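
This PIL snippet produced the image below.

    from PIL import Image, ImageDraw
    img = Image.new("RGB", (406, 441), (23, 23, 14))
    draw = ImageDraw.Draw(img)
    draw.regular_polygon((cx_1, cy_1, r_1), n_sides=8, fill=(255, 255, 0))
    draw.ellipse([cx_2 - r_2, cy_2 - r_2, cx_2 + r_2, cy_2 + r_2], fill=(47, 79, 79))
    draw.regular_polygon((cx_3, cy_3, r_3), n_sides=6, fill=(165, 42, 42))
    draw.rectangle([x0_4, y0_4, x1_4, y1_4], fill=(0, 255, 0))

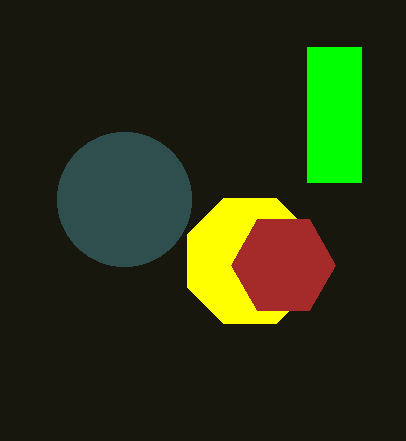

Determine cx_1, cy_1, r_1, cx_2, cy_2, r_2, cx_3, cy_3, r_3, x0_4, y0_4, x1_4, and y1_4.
cx_1 = 250
cy_1 = 261
r_1 = 68
cx_2 = 124
cy_2 = 199
r_2 = 67
cx_3 = 283
cy_3 = 265
r_3 = 52
x0_4 = 307
y0_4 = 47
x1_4 = 361
y1_4 = 182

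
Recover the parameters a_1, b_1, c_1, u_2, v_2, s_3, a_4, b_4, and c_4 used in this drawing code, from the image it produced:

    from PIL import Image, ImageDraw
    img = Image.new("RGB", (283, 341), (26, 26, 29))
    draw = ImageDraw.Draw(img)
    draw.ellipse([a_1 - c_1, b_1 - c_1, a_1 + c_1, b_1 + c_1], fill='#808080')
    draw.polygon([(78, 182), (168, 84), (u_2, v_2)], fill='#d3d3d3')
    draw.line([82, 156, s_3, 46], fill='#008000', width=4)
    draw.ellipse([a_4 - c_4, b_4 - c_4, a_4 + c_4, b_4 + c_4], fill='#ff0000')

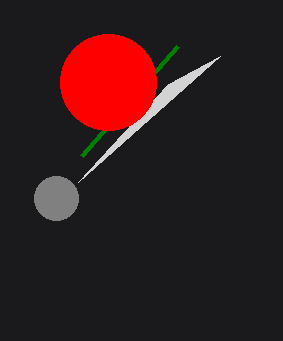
a_1 = 56; b_1 = 198; c_1 = 22; u_2 = 220; v_2 = 56; s_3 = 178; a_4 = 108; b_4 = 82; c_4 = 48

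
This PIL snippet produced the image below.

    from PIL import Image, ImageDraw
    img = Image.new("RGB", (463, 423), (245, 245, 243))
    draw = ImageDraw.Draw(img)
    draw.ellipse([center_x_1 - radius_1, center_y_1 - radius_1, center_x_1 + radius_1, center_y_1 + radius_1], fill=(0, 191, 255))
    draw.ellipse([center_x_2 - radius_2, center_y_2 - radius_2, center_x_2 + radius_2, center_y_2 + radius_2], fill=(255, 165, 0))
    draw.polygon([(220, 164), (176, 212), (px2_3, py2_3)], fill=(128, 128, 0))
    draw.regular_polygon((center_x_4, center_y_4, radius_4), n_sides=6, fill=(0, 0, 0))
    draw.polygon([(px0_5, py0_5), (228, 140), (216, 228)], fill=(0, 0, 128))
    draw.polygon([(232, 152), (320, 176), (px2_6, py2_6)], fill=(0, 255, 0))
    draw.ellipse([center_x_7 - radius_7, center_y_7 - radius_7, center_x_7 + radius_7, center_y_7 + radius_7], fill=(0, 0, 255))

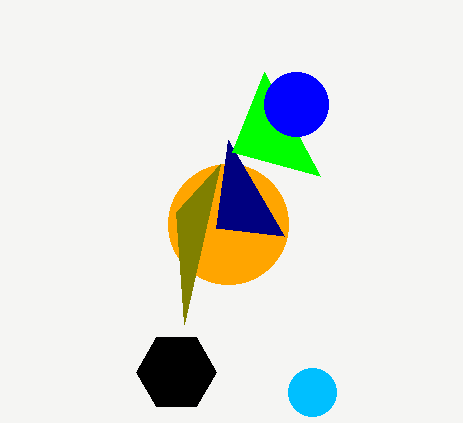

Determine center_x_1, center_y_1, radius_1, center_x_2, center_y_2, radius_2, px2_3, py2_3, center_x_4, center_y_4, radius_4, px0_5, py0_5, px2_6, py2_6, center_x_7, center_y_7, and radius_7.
center_x_1 = 312
center_y_1 = 392
radius_1 = 24
center_x_2 = 228
center_y_2 = 224
radius_2 = 60
px2_3 = 184
py2_3 = 324
center_x_4 = 176
center_y_4 = 372
radius_4 = 40
px0_5 = 284
py0_5 = 236
px2_6 = 264
py2_6 = 72
center_x_7 = 296
center_y_7 = 104
radius_7 = 32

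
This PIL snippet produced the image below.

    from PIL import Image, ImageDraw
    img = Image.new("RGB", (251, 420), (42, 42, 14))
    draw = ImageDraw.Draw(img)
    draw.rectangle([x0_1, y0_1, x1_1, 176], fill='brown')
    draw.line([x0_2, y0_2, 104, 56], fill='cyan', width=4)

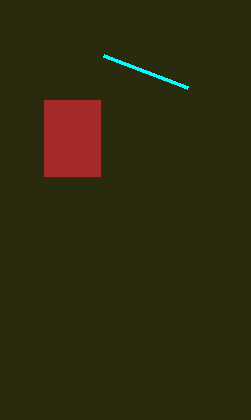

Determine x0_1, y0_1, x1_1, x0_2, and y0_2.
x0_1 = 44, y0_1 = 100, x1_1 = 100, x0_2 = 188, y0_2 = 88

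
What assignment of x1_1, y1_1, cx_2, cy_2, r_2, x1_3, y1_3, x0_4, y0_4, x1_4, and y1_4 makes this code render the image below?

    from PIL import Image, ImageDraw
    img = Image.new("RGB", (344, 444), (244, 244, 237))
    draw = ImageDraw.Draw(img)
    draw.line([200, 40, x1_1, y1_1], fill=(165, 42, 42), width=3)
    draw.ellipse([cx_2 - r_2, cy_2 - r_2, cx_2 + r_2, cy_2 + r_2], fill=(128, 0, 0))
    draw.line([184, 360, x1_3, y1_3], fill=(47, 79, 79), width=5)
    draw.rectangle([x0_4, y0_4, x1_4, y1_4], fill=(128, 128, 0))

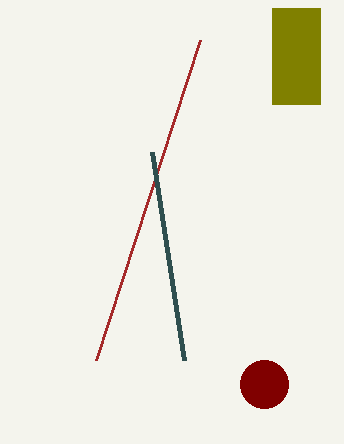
x1_1 = 96; y1_1 = 360; cx_2 = 264; cy_2 = 384; r_2 = 24; x1_3 = 152; y1_3 = 152; x0_4 = 272; y0_4 = 8; x1_4 = 320; y1_4 = 104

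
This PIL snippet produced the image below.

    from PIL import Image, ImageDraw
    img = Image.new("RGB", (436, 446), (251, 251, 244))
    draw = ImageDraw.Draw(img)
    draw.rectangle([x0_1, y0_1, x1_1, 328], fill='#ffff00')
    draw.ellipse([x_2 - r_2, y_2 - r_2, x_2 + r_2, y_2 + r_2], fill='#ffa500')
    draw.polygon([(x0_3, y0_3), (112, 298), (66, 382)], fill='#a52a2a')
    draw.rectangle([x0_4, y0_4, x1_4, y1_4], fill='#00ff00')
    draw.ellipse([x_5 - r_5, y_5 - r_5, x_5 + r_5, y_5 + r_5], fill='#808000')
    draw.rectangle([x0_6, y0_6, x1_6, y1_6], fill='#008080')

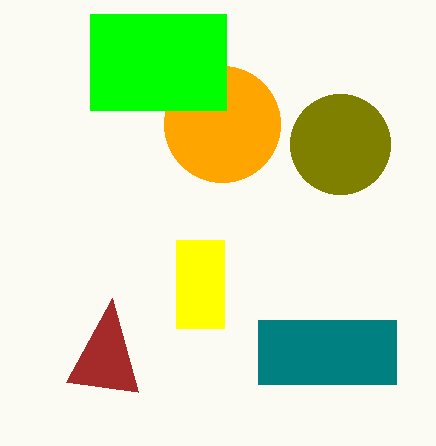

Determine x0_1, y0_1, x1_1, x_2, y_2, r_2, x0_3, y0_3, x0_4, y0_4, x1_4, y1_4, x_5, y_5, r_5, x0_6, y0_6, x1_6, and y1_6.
x0_1 = 176; y0_1 = 240; x1_1 = 224; x_2 = 222; y_2 = 124; r_2 = 58; x0_3 = 138; y0_3 = 392; x0_4 = 90; y0_4 = 14; x1_4 = 226; y1_4 = 110; x_5 = 340; y_5 = 144; r_5 = 50; x0_6 = 258; y0_6 = 320; x1_6 = 396; y1_6 = 384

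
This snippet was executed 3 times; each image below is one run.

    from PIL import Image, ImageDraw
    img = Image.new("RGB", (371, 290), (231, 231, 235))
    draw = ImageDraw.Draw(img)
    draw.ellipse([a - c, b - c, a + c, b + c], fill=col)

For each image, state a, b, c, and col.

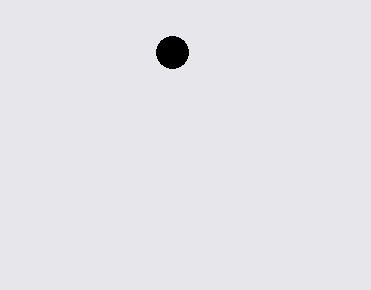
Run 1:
a = 172; b = 52; c = 16; col = 'black'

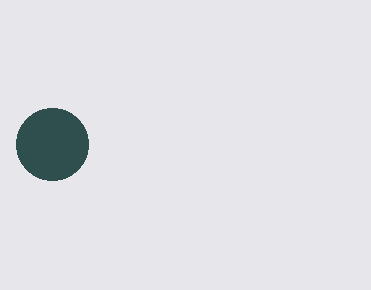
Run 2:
a = 52; b = 144; c = 36; col = 'darkslategray'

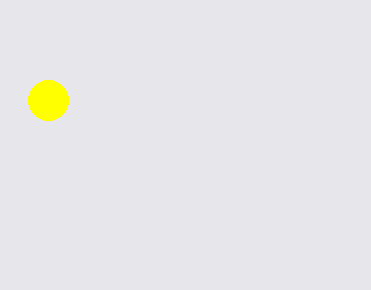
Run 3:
a = 48
b = 100
c = 20
col = 'yellow'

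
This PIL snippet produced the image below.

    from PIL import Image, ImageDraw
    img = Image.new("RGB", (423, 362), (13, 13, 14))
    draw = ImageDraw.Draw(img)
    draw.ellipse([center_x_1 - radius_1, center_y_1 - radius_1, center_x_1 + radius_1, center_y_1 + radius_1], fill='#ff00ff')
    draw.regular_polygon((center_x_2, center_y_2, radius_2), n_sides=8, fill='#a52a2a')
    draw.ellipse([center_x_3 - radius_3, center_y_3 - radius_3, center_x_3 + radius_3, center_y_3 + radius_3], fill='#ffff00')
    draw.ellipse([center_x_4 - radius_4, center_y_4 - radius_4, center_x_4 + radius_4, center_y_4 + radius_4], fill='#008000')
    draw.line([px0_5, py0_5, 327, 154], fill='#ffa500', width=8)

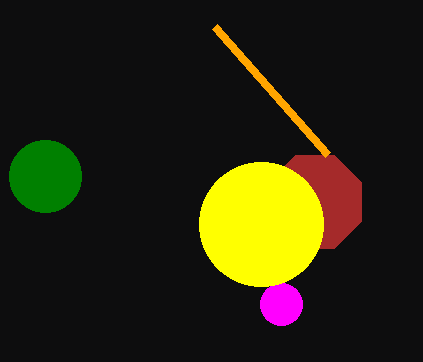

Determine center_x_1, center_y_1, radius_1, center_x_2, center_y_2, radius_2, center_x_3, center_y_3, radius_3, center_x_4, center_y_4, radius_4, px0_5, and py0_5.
center_x_1 = 281; center_y_1 = 304; radius_1 = 21; center_x_2 = 315; center_y_2 = 202; radius_2 = 50; center_x_3 = 261; center_y_3 = 224; radius_3 = 62; center_x_4 = 45; center_y_4 = 176; radius_4 = 36; px0_5 = 214; py0_5 = 26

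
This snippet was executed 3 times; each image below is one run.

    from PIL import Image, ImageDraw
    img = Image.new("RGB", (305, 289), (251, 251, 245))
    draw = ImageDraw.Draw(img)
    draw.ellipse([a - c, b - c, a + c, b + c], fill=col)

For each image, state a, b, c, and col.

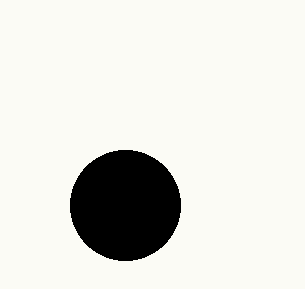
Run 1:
a = 125
b = 205
c = 55
col = 'black'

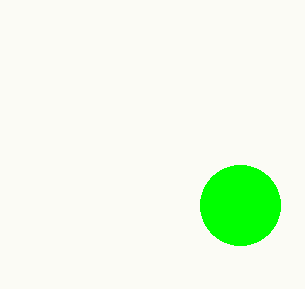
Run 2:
a = 240, b = 205, c = 40, col = 'lime'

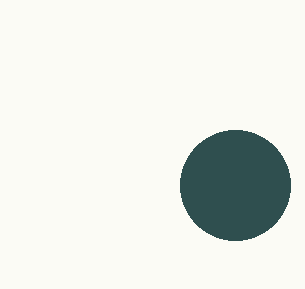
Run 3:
a = 235; b = 185; c = 55; col = 'darkslategray'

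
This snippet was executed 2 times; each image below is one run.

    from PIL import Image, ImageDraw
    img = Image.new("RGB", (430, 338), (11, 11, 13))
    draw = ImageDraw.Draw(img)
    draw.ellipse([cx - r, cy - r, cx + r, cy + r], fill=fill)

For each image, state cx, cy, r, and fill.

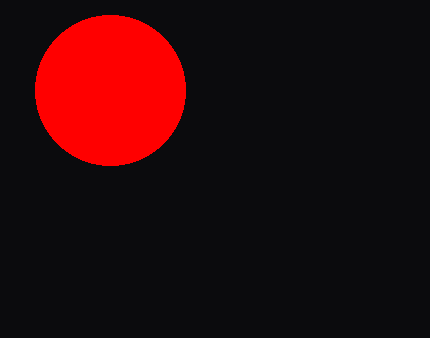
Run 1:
cx = 110, cy = 90, r = 75, fill = 'red'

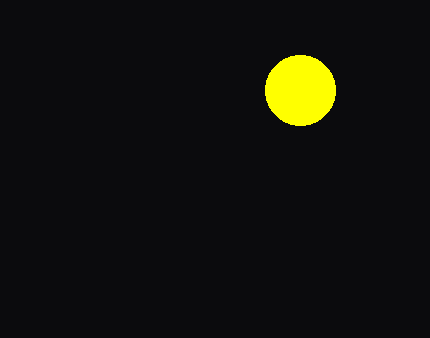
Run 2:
cx = 300
cy = 90
r = 35
fill = 'yellow'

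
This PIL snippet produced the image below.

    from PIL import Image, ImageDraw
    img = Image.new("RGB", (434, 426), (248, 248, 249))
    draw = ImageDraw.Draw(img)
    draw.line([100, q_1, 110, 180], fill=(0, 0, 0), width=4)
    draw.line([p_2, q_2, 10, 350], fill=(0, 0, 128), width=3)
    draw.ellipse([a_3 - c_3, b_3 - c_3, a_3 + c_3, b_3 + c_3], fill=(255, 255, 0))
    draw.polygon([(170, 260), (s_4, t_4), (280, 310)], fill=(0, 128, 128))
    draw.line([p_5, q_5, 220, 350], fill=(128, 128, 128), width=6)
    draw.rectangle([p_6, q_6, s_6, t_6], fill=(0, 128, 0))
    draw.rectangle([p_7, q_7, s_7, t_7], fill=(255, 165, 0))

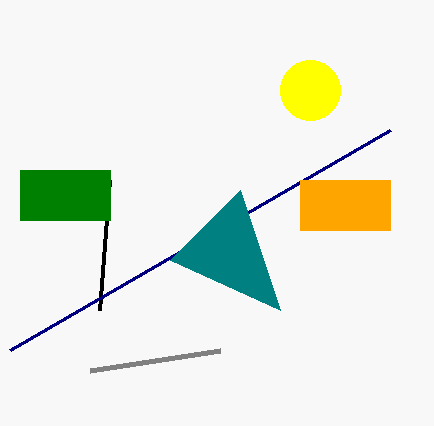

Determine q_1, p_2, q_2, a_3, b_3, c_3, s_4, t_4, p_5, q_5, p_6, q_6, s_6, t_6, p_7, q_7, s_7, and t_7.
q_1 = 310
p_2 = 390
q_2 = 130
a_3 = 310
b_3 = 90
c_3 = 30
s_4 = 240
t_4 = 190
p_5 = 90
q_5 = 370
p_6 = 20
q_6 = 170
s_6 = 110
t_6 = 220
p_7 = 300
q_7 = 180
s_7 = 390
t_7 = 230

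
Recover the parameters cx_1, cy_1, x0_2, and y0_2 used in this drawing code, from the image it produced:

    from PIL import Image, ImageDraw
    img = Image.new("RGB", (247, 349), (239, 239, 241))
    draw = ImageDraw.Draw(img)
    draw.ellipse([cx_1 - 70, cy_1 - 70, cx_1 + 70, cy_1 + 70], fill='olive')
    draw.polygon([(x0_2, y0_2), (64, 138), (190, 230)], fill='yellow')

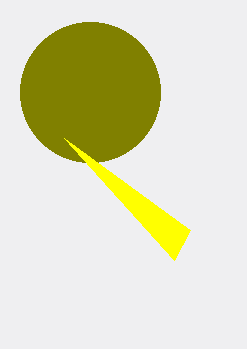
cx_1 = 90
cy_1 = 92
x0_2 = 174
y0_2 = 260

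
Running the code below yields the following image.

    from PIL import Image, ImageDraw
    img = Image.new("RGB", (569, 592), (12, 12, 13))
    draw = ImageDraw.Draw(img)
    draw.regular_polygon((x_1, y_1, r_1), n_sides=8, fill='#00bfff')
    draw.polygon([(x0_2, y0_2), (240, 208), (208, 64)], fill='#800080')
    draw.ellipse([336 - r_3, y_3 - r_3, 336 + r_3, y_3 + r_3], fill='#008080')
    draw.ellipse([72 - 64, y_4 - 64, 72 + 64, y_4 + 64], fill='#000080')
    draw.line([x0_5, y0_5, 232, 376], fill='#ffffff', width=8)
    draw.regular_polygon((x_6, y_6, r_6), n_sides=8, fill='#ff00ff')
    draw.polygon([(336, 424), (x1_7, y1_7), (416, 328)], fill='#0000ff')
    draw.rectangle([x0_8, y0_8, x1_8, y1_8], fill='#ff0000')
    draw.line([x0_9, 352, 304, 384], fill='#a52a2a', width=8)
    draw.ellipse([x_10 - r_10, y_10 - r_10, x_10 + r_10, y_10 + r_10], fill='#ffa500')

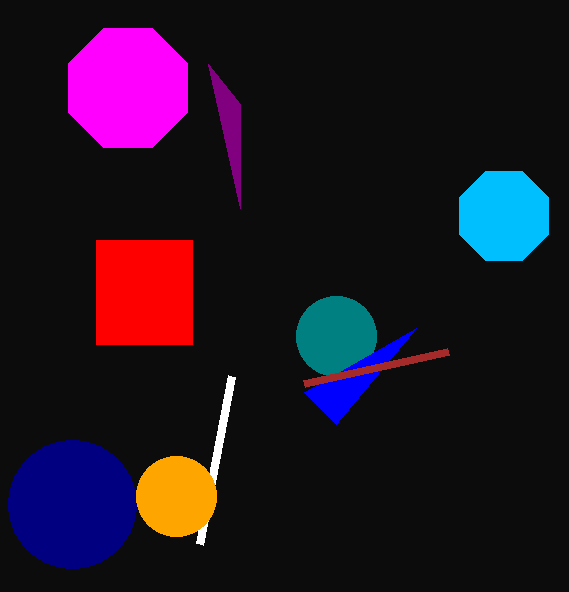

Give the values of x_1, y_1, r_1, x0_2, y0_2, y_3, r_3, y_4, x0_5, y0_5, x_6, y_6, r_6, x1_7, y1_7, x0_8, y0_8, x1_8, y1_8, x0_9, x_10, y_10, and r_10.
x_1 = 504; y_1 = 216; r_1 = 48; x0_2 = 240; y0_2 = 104; y_3 = 336; r_3 = 40; y_4 = 504; x0_5 = 200; y0_5 = 544; x_6 = 128; y_6 = 88; r_6 = 64; x1_7 = 304; y1_7 = 392; x0_8 = 96; y0_8 = 240; x1_8 = 192; y1_8 = 344; x0_9 = 448; x_10 = 176; y_10 = 496; r_10 = 40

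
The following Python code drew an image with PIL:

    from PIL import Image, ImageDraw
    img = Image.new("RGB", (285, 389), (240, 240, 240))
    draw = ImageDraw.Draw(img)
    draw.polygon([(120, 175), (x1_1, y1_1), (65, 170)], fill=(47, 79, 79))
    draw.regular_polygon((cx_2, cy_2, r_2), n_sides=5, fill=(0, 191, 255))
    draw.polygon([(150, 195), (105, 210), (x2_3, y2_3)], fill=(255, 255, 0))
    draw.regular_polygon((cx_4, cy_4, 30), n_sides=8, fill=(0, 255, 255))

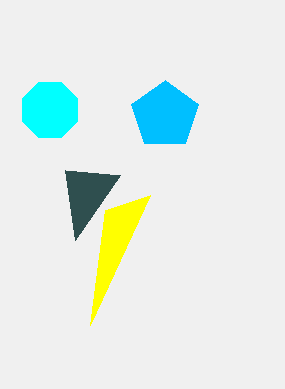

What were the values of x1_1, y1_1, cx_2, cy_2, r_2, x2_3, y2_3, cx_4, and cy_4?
x1_1 = 75; y1_1 = 240; cx_2 = 165; cy_2 = 115; r_2 = 35; x2_3 = 90; y2_3 = 325; cx_4 = 50; cy_4 = 110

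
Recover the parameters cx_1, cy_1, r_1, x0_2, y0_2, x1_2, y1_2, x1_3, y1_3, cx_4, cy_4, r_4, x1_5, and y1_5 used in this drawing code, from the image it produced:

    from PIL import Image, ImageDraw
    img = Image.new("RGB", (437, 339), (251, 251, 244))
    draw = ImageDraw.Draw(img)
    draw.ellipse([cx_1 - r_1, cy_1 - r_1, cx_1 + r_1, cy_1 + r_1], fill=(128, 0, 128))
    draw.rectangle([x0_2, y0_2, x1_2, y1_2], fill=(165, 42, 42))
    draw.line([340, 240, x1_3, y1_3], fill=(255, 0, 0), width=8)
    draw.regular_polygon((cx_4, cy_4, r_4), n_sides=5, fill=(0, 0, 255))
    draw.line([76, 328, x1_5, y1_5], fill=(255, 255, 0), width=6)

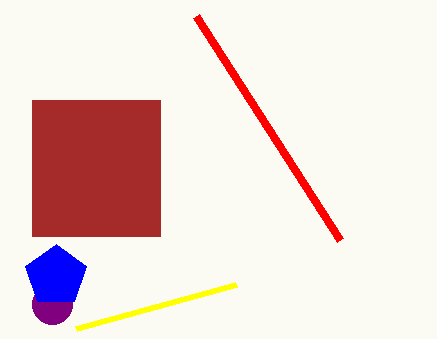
cx_1 = 52; cy_1 = 304; r_1 = 20; x0_2 = 32; y0_2 = 100; x1_2 = 160; y1_2 = 236; x1_3 = 196; y1_3 = 16; cx_4 = 56; cy_4 = 276; r_4 = 32; x1_5 = 236; y1_5 = 284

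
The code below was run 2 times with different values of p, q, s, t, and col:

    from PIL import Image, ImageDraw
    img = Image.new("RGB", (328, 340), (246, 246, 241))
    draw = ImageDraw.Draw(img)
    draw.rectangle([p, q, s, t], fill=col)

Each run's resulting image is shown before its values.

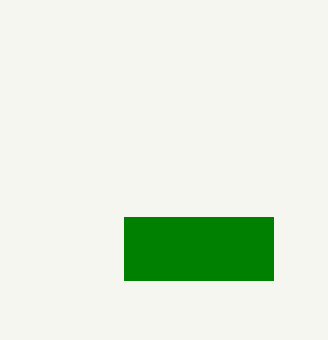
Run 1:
p = 124
q = 217
s = 273
t = 280
col = 'green'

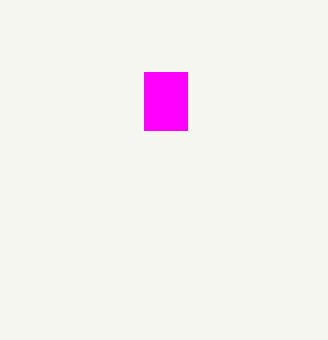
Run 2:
p = 144
q = 72
s = 187
t = 130
col = 'magenta'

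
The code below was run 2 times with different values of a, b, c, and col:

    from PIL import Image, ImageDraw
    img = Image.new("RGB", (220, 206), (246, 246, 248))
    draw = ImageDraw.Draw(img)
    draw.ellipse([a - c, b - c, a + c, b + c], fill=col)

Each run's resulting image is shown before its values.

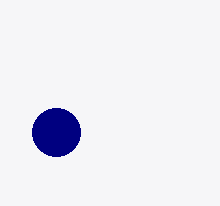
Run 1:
a = 56; b = 132; c = 24; col = 'navy'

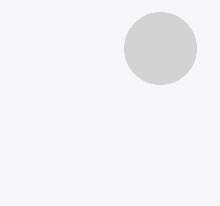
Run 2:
a = 160, b = 48, c = 36, col = 'lightgray'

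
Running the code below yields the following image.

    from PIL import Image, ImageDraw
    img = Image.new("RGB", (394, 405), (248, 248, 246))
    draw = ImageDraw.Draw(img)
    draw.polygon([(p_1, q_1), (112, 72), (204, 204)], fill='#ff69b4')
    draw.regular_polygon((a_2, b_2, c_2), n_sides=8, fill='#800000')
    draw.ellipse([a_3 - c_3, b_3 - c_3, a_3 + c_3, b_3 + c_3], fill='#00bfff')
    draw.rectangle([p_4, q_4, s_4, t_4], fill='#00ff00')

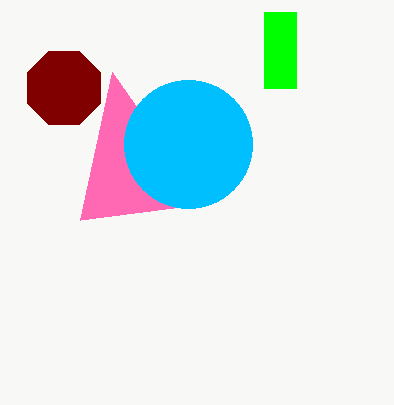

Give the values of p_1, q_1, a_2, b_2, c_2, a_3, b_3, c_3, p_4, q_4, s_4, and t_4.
p_1 = 80, q_1 = 220, a_2 = 64, b_2 = 88, c_2 = 40, a_3 = 188, b_3 = 144, c_3 = 64, p_4 = 264, q_4 = 12, s_4 = 296, t_4 = 88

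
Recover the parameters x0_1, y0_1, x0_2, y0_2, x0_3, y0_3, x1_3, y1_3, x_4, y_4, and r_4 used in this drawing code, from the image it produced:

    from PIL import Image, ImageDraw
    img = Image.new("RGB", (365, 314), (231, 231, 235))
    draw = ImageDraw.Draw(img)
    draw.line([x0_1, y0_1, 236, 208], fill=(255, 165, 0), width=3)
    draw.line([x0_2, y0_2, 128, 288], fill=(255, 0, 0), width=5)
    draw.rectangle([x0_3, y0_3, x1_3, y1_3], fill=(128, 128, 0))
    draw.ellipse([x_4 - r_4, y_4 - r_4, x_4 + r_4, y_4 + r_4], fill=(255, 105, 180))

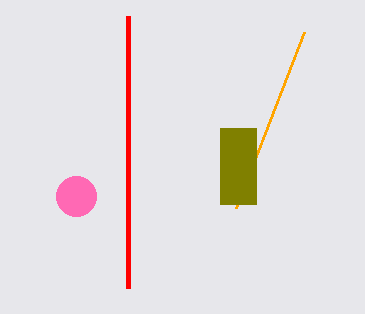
x0_1 = 304
y0_1 = 32
x0_2 = 128
y0_2 = 16
x0_3 = 220
y0_3 = 128
x1_3 = 256
y1_3 = 204
x_4 = 76
y_4 = 196
r_4 = 20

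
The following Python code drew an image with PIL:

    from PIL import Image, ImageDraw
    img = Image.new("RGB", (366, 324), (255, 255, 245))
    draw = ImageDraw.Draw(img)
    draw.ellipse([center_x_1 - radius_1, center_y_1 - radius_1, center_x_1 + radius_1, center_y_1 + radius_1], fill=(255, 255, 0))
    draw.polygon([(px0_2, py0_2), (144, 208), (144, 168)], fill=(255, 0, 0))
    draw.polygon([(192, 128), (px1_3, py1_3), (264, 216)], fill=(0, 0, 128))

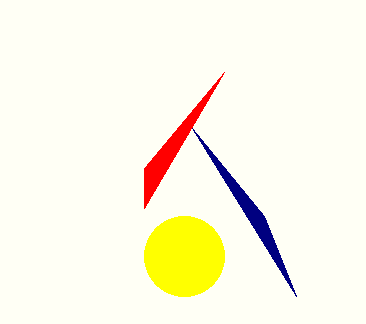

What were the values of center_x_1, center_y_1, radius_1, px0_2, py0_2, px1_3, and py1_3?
center_x_1 = 184, center_y_1 = 256, radius_1 = 40, px0_2 = 224, py0_2 = 72, px1_3 = 296, py1_3 = 296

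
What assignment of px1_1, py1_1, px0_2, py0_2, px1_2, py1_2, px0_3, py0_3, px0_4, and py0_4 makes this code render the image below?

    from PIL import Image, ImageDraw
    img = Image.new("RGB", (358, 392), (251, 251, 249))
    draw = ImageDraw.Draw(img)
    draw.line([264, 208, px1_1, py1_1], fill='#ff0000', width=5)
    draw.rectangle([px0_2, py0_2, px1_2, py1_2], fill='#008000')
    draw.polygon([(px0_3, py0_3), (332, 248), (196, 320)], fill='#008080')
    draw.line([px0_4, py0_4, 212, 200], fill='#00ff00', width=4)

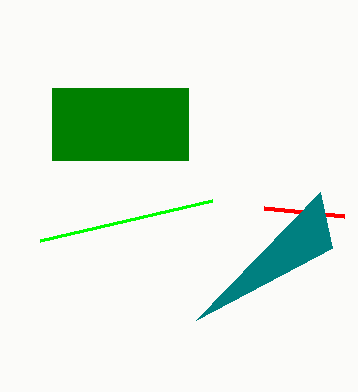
px1_1 = 344; py1_1 = 216; px0_2 = 52; py0_2 = 88; px1_2 = 188; py1_2 = 160; px0_3 = 320; py0_3 = 192; px0_4 = 40; py0_4 = 240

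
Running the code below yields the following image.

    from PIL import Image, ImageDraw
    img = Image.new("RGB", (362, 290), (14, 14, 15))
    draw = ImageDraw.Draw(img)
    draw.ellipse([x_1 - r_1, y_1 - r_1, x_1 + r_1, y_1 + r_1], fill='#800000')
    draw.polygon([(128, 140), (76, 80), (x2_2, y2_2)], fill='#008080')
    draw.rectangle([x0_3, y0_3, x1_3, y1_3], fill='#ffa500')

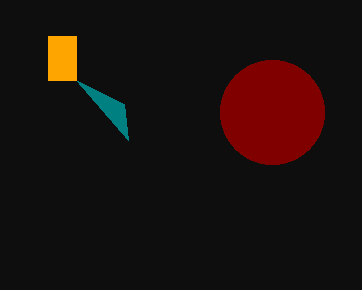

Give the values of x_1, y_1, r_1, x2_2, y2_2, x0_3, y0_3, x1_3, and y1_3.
x_1 = 272, y_1 = 112, r_1 = 52, x2_2 = 124, y2_2 = 104, x0_3 = 48, y0_3 = 36, x1_3 = 76, y1_3 = 80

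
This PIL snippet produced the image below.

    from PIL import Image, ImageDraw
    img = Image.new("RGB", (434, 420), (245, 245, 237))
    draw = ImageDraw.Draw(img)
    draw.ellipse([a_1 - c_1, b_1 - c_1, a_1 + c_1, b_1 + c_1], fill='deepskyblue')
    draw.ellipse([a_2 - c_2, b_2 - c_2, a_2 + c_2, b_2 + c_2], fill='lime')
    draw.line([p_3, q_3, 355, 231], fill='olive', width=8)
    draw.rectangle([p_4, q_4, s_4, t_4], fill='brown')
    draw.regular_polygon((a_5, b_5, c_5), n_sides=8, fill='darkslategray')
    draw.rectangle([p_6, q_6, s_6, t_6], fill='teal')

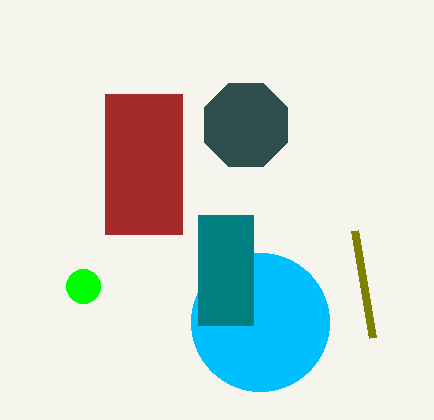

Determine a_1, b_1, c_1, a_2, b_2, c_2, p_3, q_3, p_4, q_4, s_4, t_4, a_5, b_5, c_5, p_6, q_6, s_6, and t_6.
a_1 = 260
b_1 = 322
c_1 = 69
a_2 = 83
b_2 = 286
c_2 = 17
p_3 = 373
q_3 = 338
p_4 = 105
q_4 = 94
s_4 = 182
t_4 = 234
a_5 = 246
b_5 = 125
c_5 = 45
p_6 = 198
q_6 = 215
s_6 = 253
t_6 = 325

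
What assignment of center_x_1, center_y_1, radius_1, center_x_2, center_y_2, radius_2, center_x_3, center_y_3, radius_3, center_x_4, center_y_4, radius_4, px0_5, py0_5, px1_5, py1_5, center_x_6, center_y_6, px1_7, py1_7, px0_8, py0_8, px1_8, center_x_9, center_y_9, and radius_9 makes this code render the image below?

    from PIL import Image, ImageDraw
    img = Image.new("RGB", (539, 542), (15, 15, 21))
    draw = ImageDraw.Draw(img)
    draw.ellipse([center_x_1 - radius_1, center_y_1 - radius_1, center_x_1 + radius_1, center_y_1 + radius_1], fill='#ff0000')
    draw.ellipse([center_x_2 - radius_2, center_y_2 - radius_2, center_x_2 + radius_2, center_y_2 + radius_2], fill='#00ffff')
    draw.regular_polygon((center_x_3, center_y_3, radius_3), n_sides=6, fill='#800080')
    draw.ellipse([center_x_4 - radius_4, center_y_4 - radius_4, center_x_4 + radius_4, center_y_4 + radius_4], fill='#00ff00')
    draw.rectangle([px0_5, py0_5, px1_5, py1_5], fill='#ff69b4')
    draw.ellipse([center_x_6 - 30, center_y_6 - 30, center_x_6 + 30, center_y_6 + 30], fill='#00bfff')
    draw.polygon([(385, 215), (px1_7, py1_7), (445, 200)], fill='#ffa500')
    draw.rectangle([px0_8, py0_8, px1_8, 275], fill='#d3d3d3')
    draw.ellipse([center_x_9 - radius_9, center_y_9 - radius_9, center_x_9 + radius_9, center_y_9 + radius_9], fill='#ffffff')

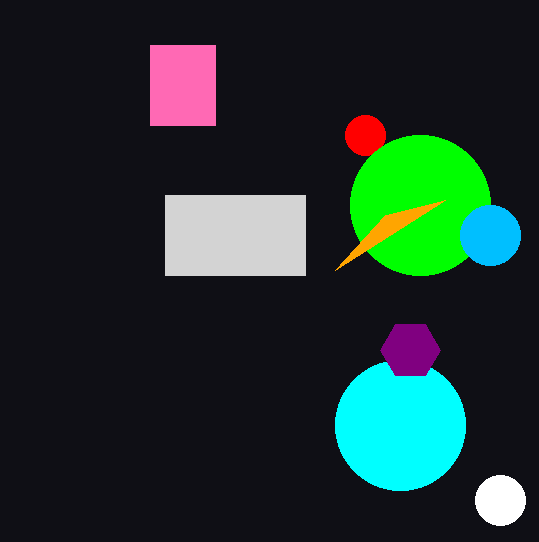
center_x_1 = 365, center_y_1 = 135, radius_1 = 20, center_x_2 = 400, center_y_2 = 425, radius_2 = 65, center_x_3 = 410, center_y_3 = 350, radius_3 = 30, center_x_4 = 420, center_y_4 = 205, radius_4 = 70, px0_5 = 150, py0_5 = 45, px1_5 = 215, py1_5 = 125, center_x_6 = 490, center_y_6 = 235, px1_7 = 335, py1_7 = 270, px0_8 = 165, py0_8 = 195, px1_8 = 305, center_x_9 = 500, center_y_9 = 500, radius_9 = 25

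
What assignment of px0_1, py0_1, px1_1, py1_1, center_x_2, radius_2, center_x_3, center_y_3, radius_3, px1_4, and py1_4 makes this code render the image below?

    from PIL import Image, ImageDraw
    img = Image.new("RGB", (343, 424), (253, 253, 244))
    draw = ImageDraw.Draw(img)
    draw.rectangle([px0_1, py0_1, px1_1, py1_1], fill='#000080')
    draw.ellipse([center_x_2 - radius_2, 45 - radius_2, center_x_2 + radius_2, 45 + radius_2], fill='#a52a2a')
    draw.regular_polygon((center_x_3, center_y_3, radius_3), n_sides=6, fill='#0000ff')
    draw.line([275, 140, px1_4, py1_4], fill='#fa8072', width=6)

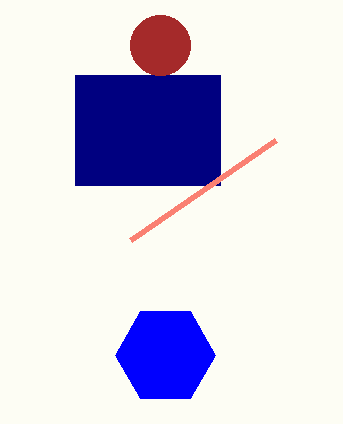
px0_1 = 75
py0_1 = 75
px1_1 = 220
py1_1 = 185
center_x_2 = 160
radius_2 = 30
center_x_3 = 165
center_y_3 = 355
radius_3 = 50
px1_4 = 130
py1_4 = 240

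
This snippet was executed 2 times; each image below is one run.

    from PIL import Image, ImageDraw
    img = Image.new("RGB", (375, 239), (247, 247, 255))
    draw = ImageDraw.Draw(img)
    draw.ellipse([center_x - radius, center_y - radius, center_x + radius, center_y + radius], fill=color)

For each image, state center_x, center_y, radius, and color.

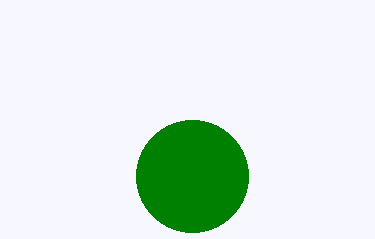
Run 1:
center_x = 192, center_y = 176, radius = 56, color = 'green'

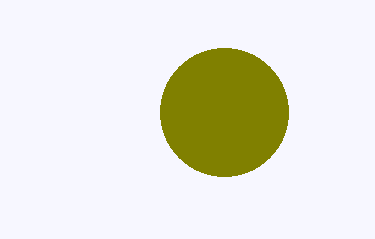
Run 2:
center_x = 224
center_y = 112
radius = 64
color = 'olive'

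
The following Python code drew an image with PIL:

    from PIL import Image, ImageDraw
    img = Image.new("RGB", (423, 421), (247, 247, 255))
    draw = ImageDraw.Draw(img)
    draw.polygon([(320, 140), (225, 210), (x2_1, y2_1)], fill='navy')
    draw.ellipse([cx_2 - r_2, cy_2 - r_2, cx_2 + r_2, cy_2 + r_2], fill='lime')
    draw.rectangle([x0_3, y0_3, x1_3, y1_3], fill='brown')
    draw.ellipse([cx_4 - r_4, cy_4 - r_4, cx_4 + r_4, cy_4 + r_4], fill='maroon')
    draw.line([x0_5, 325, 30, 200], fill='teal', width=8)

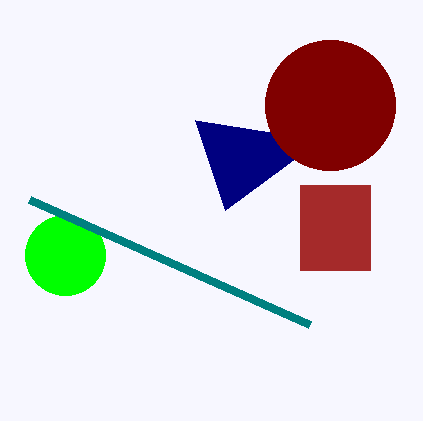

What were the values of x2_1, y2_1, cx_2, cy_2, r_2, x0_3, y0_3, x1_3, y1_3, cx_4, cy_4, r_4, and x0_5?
x2_1 = 195, y2_1 = 120, cx_2 = 65, cy_2 = 255, r_2 = 40, x0_3 = 300, y0_3 = 185, x1_3 = 370, y1_3 = 270, cx_4 = 330, cy_4 = 105, r_4 = 65, x0_5 = 310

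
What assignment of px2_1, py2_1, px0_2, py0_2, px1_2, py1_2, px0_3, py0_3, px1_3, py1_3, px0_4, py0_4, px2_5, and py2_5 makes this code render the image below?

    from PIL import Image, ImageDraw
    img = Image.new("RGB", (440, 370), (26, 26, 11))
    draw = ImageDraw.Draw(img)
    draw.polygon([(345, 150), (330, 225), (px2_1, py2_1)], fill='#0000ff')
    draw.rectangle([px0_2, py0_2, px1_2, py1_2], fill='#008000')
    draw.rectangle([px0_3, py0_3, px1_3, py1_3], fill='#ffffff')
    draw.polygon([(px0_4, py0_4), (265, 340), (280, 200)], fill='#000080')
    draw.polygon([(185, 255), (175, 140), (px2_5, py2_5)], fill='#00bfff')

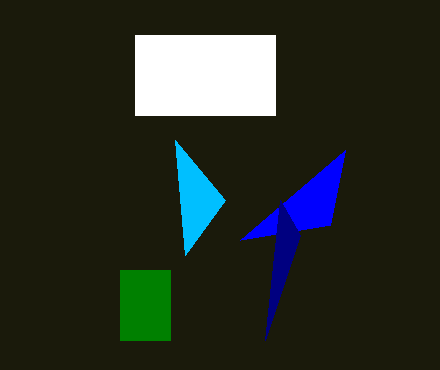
px2_1 = 240
py2_1 = 240
px0_2 = 120
py0_2 = 270
px1_2 = 170
py1_2 = 340
px0_3 = 135
py0_3 = 35
px1_3 = 275
py1_3 = 115
px0_4 = 300
py0_4 = 235
px2_5 = 225
py2_5 = 200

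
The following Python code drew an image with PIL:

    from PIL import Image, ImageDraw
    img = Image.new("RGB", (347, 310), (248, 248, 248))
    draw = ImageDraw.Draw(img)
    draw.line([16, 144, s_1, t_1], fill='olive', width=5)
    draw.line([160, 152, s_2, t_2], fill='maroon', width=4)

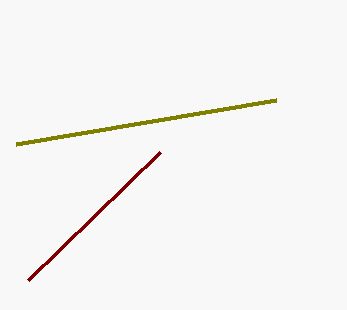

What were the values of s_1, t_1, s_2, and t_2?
s_1 = 276, t_1 = 100, s_2 = 28, t_2 = 280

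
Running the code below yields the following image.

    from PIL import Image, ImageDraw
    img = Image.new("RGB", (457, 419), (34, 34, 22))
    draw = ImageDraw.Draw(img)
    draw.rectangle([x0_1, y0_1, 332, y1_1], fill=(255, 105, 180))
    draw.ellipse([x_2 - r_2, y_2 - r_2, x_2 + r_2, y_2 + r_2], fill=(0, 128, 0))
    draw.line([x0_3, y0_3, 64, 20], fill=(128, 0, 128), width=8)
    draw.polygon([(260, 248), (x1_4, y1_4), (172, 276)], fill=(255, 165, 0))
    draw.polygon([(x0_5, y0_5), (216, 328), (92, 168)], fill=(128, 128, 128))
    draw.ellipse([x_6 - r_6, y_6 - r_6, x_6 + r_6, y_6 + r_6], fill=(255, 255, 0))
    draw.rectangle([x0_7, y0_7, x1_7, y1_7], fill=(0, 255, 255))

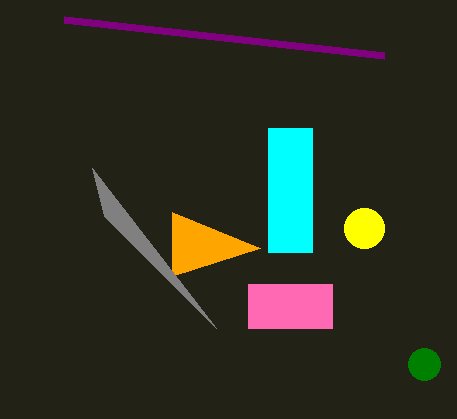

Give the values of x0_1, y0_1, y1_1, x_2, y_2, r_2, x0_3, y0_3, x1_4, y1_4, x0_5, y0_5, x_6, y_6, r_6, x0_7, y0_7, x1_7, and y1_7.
x0_1 = 248; y0_1 = 284; y1_1 = 328; x_2 = 424; y_2 = 364; r_2 = 16; x0_3 = 384; y0_3 = 56; x1_4 = 172; y1_4 = 212; x0_5 = 104; y0_5 = 216; x_6 = 364; y_6 = 228; r_6 = 20; x0_7 = 268; y0_7 = 128; x1_7 = 312; y1_7 = 252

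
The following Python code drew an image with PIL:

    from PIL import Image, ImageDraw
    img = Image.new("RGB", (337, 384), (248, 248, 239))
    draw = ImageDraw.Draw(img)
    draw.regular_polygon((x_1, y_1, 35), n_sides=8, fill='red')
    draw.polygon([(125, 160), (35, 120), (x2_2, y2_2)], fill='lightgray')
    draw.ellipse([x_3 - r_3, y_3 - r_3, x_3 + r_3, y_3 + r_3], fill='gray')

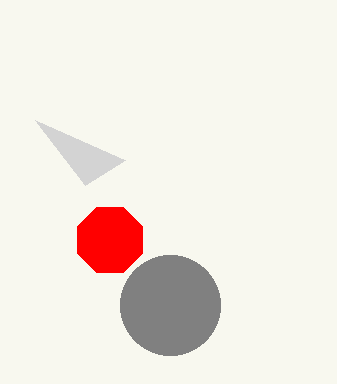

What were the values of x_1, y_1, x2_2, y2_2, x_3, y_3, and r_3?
x_1 = 110, y_1 = 240, x2_2 = 85, y2_2 = 185, x_3 = 170, y_3 = 305, r_3 = 50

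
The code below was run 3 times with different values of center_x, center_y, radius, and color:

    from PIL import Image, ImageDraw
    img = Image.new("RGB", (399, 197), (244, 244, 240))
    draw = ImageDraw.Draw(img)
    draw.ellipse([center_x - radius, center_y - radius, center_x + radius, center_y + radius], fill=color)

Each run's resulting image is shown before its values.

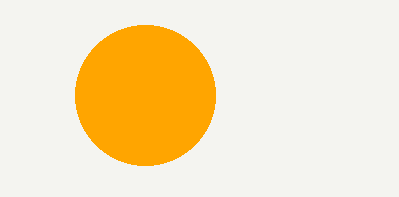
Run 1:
center_x = 145
center_y = 95
radius = 70
color = 'orange'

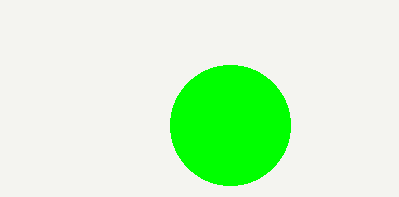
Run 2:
center_x = 230, center_y = 125, radius = 60, color = 'lime'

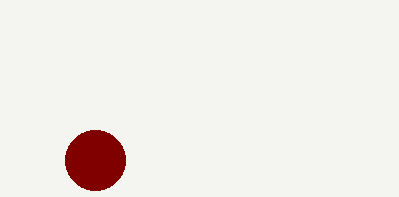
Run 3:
center_x = 95, center_y = 160, radius = 30, color = 'maroon'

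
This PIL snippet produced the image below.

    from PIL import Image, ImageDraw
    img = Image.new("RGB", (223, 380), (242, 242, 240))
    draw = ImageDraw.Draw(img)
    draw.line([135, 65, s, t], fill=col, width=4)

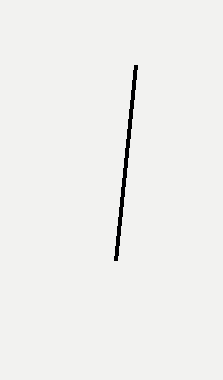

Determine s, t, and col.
s = 115, t = 260, col = 'black'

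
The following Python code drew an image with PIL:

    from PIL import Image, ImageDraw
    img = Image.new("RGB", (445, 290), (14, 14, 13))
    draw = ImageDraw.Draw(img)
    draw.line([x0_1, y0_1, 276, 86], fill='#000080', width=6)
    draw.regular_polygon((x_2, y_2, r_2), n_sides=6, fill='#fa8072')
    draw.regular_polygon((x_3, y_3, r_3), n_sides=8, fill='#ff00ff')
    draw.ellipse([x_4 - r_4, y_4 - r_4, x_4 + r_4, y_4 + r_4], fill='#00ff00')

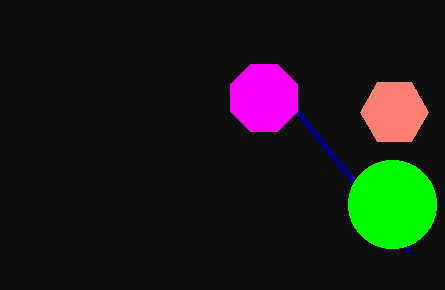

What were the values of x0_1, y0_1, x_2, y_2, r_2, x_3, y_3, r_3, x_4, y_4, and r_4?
x0_1 = 410, y0_1 = 252, x_2 = 394, y_2 = 112, r_2 = 34, x_3 = 264, y_3 = 98, r_3 = 36, x_4 = 392, y_4 = 204, r_4 = 44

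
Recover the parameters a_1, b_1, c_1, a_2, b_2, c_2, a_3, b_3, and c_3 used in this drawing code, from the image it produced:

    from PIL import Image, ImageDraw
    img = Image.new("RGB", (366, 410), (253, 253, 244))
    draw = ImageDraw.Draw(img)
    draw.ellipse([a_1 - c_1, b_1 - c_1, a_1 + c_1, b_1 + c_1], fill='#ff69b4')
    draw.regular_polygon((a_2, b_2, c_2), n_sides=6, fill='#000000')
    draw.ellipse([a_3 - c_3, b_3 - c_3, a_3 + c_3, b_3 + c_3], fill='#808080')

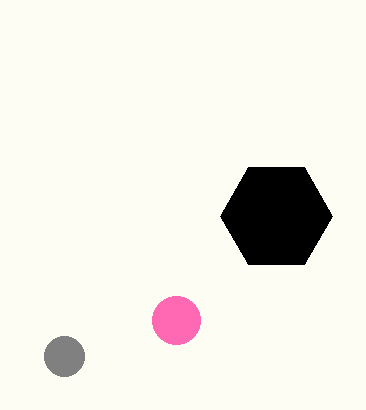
a_1 = 176; b_1 = 320; c_1 = 24; a_2 = 276; b_2 = 216; c_2 = 56; a_3 = 64; b_3 = 356; c_3 = 20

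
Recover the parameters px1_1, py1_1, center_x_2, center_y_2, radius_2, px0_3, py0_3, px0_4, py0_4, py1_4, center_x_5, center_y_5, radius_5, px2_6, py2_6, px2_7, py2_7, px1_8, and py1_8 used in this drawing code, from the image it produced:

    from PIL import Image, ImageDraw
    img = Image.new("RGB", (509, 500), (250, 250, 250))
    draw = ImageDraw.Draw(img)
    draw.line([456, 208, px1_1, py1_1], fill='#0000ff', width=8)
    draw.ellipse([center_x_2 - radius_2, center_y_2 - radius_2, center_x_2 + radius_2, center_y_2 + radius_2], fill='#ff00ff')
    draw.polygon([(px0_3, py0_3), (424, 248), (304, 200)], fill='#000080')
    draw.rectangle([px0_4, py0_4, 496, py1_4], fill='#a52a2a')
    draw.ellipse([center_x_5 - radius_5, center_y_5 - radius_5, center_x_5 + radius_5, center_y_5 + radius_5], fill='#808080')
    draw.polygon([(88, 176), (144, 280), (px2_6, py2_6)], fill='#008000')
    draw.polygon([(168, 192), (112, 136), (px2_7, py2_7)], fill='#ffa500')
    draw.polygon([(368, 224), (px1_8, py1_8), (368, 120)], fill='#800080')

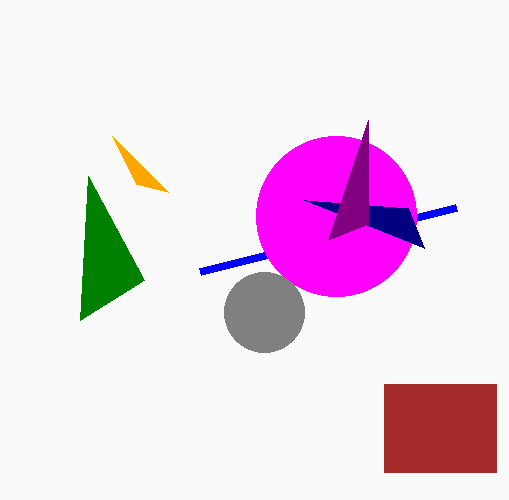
px1_1 = 200
py1_1 = 272
center_x_2 = 336
center_y_2 = 216
radius_2 = 80
px0_3 = 408
py0_3 = 208
px0_4 = 384
py0_4 = 384
py1_4 = 472
center_x_5 = 264
center_y_5 = 312
radius_5 = 40
px2_6 = 80
py2_6 = 320
px2_7 = 136
py2_7 = 184
px1_8 = 328
py1_8 = 240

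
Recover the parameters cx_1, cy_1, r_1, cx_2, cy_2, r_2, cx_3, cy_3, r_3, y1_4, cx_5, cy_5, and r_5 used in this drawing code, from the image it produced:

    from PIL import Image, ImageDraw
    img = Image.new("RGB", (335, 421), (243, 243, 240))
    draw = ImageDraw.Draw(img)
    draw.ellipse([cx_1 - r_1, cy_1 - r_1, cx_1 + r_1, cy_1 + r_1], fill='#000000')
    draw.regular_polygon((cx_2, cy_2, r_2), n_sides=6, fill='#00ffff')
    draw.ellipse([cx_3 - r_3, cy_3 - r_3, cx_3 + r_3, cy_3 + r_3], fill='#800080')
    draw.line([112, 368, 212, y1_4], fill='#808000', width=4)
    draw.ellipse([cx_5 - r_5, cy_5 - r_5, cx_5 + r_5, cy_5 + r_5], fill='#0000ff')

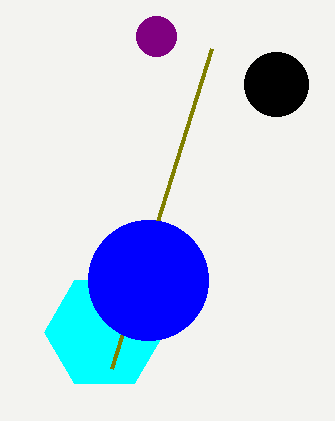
cx_1 = 276; cy_1 = 84; r_1 = 32; cx_2 = 104; cy_2 = 332; r_2 = 60; cx_3 = 156; cy_3 = 36; r_3 = 20; y1_4 = 48; cx_5 = 148; cy_5 = 280; r_5 = 60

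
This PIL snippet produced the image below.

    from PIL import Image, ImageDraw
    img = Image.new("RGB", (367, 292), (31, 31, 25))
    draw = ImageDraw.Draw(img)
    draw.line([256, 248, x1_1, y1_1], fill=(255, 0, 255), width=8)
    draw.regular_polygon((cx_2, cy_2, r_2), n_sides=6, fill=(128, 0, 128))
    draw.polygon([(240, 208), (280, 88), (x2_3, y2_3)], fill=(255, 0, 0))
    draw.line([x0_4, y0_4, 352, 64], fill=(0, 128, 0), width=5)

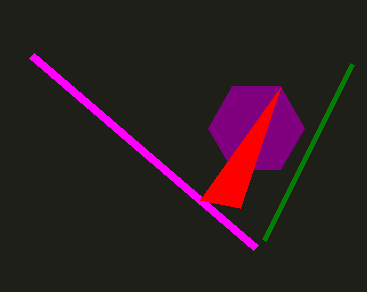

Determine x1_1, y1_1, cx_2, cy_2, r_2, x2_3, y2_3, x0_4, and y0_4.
x1_1 = 32; y1_1 = 56; cx_2 = 256; cy_2 = 128; r_2 = 48; x2_3 = 200; y2_3 = 200; x0_4 = 264; y0_4 = 240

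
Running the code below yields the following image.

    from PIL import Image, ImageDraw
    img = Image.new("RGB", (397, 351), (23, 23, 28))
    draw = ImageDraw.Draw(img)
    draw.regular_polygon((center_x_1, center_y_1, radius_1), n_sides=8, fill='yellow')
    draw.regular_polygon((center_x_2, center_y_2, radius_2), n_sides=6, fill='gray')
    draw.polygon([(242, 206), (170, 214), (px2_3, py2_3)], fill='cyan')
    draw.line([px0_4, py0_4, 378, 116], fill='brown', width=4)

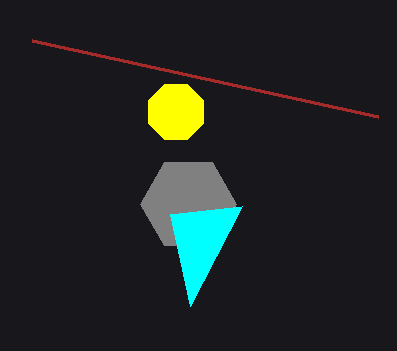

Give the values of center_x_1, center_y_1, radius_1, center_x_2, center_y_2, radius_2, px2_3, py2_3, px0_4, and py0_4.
center_x_1 = 176; center_y_1 = 112; radius_1 = 30; center_x_2 = 188; center_y_2 = 204; radius_2 = 48; px2_3 = 190; py2_3 = 306; px0_4 = 32; py0_4 = 40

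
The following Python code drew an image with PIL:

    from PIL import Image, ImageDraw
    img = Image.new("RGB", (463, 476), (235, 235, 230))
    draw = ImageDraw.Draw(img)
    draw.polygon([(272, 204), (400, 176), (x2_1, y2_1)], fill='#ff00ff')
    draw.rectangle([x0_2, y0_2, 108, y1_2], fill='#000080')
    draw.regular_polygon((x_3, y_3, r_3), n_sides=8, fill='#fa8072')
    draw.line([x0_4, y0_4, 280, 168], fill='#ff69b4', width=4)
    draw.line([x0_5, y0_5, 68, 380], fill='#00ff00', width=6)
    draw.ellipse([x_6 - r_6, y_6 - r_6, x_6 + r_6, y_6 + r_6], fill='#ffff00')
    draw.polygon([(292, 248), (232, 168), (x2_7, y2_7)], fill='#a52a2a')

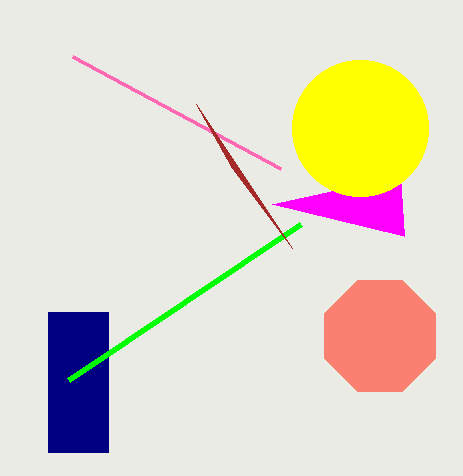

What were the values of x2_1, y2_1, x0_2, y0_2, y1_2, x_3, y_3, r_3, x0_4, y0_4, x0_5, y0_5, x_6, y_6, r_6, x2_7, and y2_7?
x2_1 = 404
y2_1 = 236
x0_2 = 48
y0_2 = 312
y1_2 = 452
x_3 = 380
y_3 = 336
r_3 = 60
x0_4 = 72
y0_4 = 56
x0_5 = 300
y0_5 = 224
x_6 = 360
y_6 = 128
r_6 = 68
x2_7 = 196
y2_7 = 104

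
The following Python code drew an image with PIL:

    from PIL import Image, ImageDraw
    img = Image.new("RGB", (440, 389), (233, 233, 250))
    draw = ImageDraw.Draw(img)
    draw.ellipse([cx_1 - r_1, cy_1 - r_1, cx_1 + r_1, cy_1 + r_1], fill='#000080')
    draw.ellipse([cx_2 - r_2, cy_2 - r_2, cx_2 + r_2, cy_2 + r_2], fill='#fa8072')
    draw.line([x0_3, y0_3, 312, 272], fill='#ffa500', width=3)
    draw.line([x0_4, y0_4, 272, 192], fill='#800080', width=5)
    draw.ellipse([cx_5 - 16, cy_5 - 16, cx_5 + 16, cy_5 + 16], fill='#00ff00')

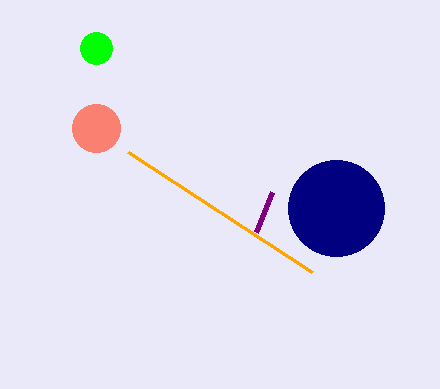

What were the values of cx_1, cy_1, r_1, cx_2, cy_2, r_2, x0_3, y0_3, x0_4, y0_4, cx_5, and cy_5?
cx_1 = 336, cy_1 = 208, r_1 = 48, cx_2 = 96, cy_2 = 128, r_2 = 24, x0_3 = 128, y0_3 = 152, x0_4 = 256, y0_4 = 232, cx_5 = 96, cy_5 = 48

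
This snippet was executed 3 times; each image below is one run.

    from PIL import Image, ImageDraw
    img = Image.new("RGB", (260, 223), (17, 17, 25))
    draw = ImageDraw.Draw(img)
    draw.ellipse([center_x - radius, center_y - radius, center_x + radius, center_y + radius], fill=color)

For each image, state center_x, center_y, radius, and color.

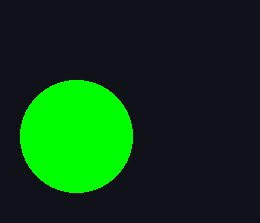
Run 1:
center_x = 76, center_y = 136, radius = 56, color = 'lime'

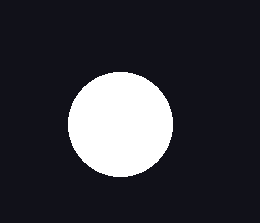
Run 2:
center_x = 120, center_y = 124, radius = 52, color = 'white'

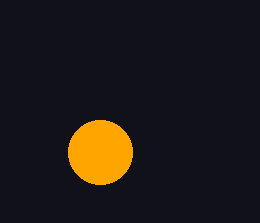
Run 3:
center_x = 100; center_y = 152; radius = 32; color = 'orange'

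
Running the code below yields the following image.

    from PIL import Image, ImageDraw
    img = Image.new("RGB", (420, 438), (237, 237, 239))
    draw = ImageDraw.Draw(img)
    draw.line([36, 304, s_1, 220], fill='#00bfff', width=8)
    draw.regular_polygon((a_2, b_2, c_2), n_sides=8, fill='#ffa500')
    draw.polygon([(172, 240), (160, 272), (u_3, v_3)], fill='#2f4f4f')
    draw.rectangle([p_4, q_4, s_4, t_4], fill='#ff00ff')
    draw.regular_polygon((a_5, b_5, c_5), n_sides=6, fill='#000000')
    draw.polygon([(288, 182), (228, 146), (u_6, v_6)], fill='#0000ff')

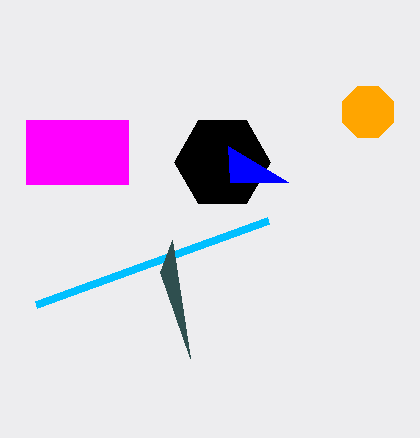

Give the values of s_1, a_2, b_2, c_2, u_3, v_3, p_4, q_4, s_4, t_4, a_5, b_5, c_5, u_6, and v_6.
s_1 = 268, a_2 = 368, b_2 = 112, c_2 = 28, u_3 = 190, v_3 = 358, p_4 = 26, q_4 = 120, s_4 = 128, t_4 = 184, a_5 = 222, b_5 = 162, c_5 = 48, u_6 = 230, v_6 = 182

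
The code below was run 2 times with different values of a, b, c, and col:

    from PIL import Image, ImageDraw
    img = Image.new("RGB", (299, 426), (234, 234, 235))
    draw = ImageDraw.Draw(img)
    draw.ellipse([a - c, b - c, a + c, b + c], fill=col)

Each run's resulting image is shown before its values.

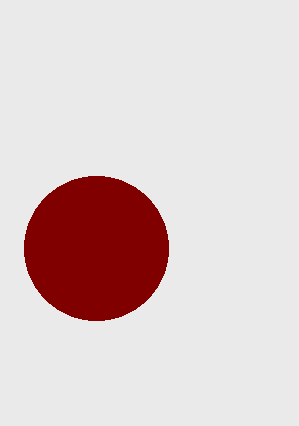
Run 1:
a = 96, b = 248, c = 72, col = 'maroon'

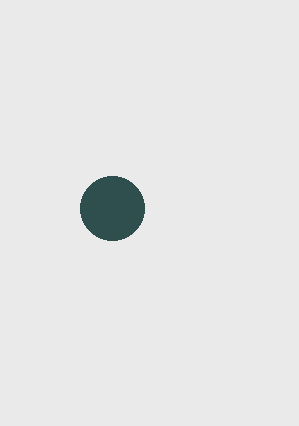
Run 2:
a = 112, b = 208, c = 32, col = 'darkslategray'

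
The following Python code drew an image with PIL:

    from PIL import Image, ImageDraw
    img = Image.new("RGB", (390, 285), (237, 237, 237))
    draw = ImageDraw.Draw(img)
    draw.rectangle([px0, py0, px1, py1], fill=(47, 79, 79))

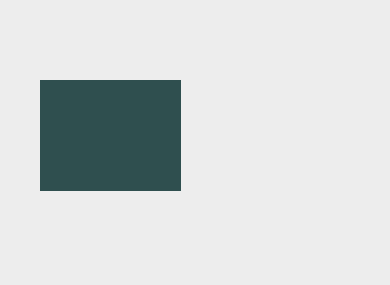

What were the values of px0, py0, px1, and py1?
px0 = 40
py0 = 80
px1 = 180
py1 = 190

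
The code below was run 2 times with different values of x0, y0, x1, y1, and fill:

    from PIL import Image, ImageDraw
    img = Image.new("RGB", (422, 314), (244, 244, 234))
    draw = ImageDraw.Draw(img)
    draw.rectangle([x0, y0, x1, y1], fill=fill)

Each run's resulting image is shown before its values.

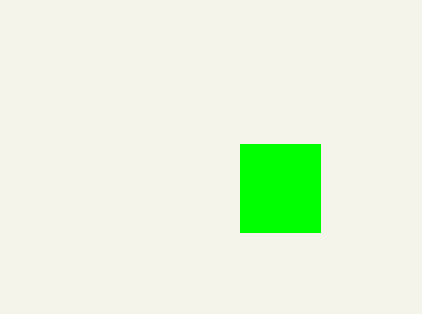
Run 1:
x0 = 240, y0 = 144, x1 = 320, y1 = 232, fill = 'lime'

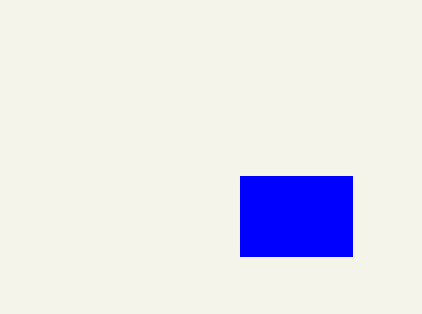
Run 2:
x0 = 240
y0 = 176
x1 = 352
y1 = 256
fill = 'blue'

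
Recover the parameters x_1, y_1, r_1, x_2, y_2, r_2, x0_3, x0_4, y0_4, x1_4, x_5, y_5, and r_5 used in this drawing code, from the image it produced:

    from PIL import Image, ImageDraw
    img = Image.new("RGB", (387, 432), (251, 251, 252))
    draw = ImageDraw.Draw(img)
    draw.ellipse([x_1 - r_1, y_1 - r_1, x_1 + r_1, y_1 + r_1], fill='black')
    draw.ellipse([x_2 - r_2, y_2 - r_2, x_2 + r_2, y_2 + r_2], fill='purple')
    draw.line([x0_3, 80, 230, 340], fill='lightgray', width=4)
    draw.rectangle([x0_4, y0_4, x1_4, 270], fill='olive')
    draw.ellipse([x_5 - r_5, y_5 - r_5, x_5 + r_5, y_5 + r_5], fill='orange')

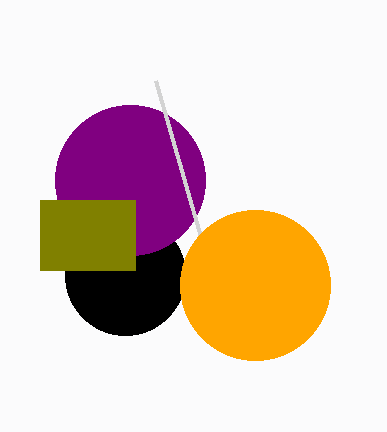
x_1 = 125, y_1 = 275, r_1 = 60, x_2 = 130, y_2 = 180, r_2 = 75, x0_3 = 155, x0_4 = 40, y0_4 = 200, x1_4 = 135, x_5 = 255, y_5 = 285, r_5 = 75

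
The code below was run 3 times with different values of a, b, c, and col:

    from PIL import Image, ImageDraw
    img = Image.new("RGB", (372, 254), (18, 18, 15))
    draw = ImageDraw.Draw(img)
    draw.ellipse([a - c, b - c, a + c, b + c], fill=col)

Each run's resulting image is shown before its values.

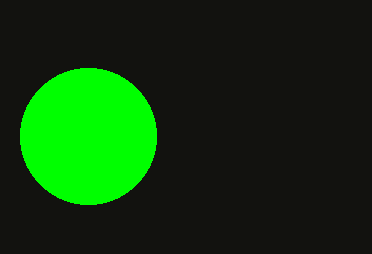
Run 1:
a = 88, b = 136, c = 68, col = 'lime'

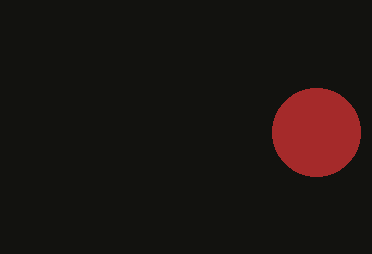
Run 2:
a = 316
b = 132
c = 44
col = 'brown'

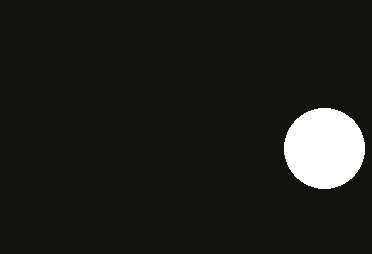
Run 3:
a = 324
b = 148
c = 40
col = 'white'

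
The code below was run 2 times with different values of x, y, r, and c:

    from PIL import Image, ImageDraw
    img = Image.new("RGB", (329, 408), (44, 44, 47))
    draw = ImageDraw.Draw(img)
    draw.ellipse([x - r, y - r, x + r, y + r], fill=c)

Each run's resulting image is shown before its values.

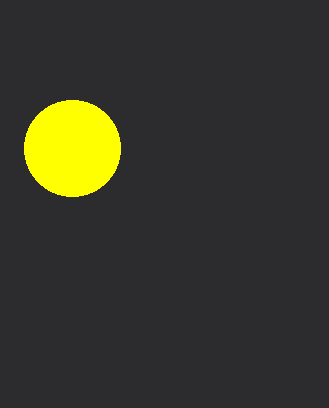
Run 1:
x = 72
y = 148
r = 48
c = 'yellow'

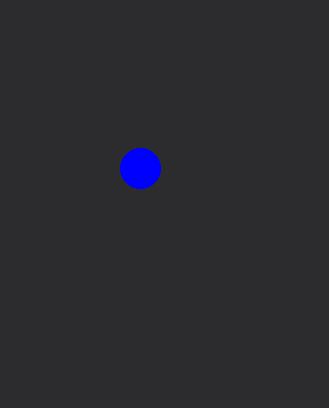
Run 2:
x = 140; y = 168; r = 20; c = 'blue'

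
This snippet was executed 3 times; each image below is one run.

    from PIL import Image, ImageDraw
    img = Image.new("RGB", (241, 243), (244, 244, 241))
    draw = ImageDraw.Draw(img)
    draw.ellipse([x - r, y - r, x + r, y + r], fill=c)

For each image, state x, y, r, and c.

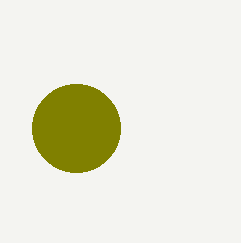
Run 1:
x = 76
y = 128
r = 44
c = 'olive'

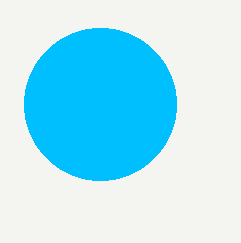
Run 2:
x = 100; y = 104; r = 76; c = 'deepskyblue'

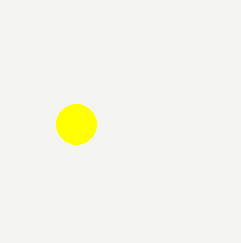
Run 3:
x = 76, y = 124, r = 20, c = 'yellow'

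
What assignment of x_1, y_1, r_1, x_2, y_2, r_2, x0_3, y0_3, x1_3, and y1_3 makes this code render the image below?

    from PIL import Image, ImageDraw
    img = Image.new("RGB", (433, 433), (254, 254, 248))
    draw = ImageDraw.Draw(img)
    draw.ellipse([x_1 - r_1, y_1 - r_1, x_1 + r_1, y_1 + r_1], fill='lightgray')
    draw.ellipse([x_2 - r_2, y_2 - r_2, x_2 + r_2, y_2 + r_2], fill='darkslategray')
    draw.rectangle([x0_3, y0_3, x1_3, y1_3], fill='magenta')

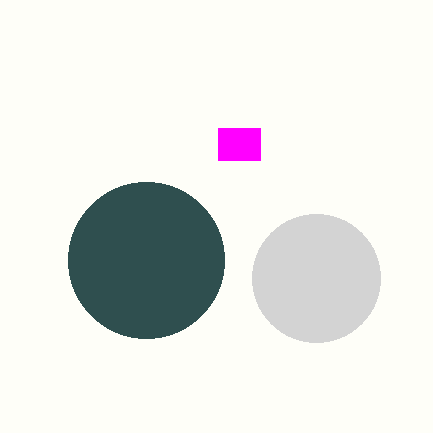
x_1 = 316
y_1 = 278
r_1 = 64
x_2 = 146
y_2 = 260
r_2 = 78
x0_3 = 218
y0_3 = 128
x1_3 = 260
y1_3 = 160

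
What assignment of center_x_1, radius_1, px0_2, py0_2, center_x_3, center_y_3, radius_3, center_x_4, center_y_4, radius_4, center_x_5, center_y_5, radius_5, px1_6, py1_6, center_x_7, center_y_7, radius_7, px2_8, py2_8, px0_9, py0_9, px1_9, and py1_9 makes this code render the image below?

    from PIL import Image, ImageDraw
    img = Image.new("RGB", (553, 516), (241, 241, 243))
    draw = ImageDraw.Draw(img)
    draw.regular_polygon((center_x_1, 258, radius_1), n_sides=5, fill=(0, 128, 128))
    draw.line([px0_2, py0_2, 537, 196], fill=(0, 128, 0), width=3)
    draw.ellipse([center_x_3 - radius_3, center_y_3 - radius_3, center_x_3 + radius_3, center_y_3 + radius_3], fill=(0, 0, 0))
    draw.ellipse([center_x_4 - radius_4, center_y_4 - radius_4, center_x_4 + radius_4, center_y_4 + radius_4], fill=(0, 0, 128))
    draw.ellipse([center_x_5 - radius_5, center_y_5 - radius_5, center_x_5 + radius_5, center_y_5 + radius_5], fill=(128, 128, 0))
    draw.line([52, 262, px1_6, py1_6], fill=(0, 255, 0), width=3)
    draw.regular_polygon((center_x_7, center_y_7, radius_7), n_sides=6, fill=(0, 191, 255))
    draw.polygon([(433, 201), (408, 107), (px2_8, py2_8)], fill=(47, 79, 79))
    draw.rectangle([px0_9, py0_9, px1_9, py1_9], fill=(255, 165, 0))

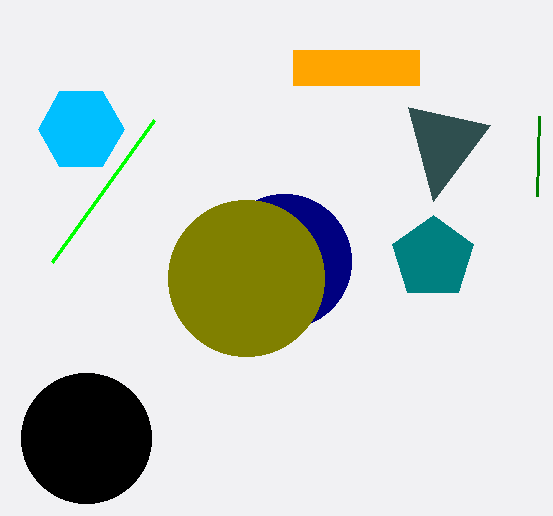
center_x_1 = 433
radius_1 = 43
px0_2 = 539
py0_2 = 116
center_x_3 = 86
center_y_3 = 438
radius_3 = 65
center_x_4 = 284
center_y_4 = 261
radius_4 = 67
center_x_5 = 246
center_y_5 = 278
radius_5 = 78
px1_6 = 154
py1_6 = 120
center_x_7 = 81
center_y_7 = 129
radius_7 = 43
px2_8 = 490
py2_8 = 125
px0_9 = 293
py0_9 = 50
px1_9 = 419
py1_9 = 85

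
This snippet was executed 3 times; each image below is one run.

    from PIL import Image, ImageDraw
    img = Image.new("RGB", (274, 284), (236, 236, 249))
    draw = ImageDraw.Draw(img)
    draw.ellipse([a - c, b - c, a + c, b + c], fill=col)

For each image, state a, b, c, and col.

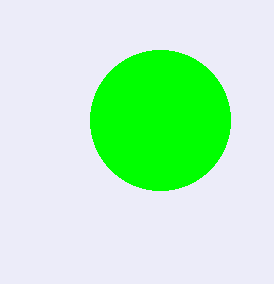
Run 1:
a = 160, b = 120, c = 70, col = 'lime'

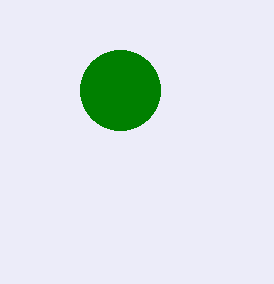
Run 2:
a = 120; b = 90; c = 40; col = 'green'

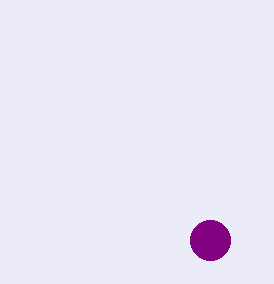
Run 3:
a = 210, b = 240, c = 20, col = 'purple'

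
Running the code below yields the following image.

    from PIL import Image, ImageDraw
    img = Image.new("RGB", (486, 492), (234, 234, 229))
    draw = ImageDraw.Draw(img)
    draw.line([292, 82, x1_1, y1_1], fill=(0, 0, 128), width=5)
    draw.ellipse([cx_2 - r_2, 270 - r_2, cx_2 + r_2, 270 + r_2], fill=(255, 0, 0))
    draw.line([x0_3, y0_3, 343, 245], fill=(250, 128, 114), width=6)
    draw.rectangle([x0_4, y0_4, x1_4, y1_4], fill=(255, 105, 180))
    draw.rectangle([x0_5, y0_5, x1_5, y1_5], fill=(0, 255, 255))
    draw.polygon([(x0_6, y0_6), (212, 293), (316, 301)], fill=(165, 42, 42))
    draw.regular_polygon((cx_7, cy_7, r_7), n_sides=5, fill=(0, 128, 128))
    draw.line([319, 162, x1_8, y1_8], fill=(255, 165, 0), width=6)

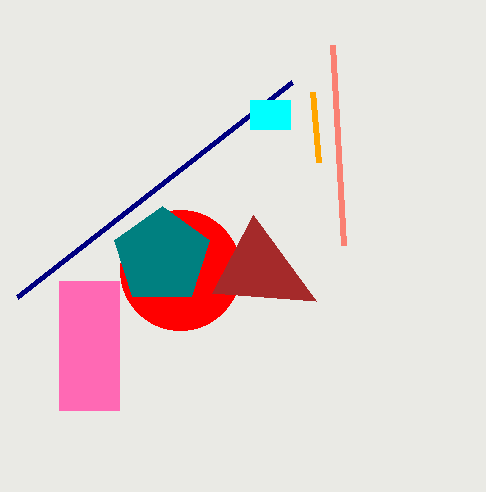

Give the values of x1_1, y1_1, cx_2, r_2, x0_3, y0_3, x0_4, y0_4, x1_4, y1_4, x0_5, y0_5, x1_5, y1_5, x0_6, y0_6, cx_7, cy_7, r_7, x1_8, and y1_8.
x1_1 = 17; y1_1 = 297; cx_2 = 180; r_2 = 60; x0_3 = 332; y0_3 = 45; x0_4 = 59; y0_4 = 281; x1_4 = 119; y1_4 = 410; x0_5 = 250; y0_5 = 100; x1_5 = 290; y1_5 = 129; x0_6 = 253; y0_6 = 215; cx_7 = 162; cy_7 = 256; r_7 = 50; x1_8 = 313; y1_8 = 92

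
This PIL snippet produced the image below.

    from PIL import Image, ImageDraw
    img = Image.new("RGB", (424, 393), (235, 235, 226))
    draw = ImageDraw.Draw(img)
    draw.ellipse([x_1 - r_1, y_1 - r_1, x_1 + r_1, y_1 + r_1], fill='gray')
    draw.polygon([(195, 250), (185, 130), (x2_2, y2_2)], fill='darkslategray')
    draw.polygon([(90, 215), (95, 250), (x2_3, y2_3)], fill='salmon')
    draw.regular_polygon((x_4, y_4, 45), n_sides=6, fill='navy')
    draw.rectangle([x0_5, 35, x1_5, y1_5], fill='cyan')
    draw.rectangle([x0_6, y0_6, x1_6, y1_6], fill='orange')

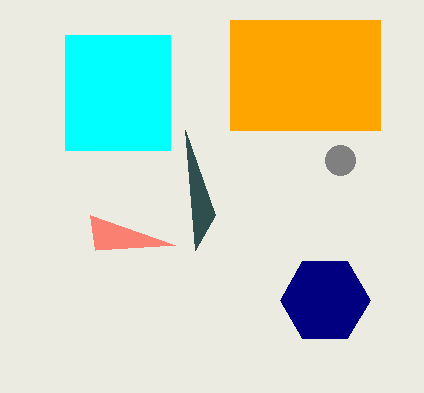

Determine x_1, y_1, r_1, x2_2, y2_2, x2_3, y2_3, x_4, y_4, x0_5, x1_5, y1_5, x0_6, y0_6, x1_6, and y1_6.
x_1 = 340
y_1 = 160
r_1 = 15
x2_2 = 215
y2_2 = 215
x2_3 = 175
y2_3 = 245
x_4 = 325
y_4 = 300
x0_5 = 65
x1_5 = 170
y1_5 = 150
x0_6 = 230
y0_6 = 20
x1_6 = 380
y1_6 = 130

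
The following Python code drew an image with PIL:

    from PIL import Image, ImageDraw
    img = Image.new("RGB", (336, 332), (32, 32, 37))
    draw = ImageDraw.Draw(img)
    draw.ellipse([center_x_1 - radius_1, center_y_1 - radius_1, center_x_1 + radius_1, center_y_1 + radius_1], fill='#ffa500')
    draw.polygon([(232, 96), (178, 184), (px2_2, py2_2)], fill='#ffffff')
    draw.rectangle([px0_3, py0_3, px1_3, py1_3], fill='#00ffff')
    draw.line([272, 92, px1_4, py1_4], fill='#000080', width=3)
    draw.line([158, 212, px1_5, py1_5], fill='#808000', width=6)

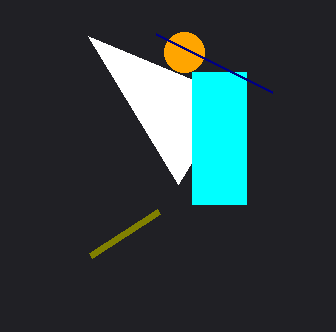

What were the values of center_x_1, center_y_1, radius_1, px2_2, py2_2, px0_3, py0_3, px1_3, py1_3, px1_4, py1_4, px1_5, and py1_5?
center_x_1 = 184; center_y_1 = 52; radius_1 = 20; px2_2 = 88; py2_2 = 36; px0_3 = 192; py0_3 = 72; px1_3 = 246; py1_3 = 204; px1_4 = 156; py1_4 = 34; px1_5 = 90; py1_5 = 256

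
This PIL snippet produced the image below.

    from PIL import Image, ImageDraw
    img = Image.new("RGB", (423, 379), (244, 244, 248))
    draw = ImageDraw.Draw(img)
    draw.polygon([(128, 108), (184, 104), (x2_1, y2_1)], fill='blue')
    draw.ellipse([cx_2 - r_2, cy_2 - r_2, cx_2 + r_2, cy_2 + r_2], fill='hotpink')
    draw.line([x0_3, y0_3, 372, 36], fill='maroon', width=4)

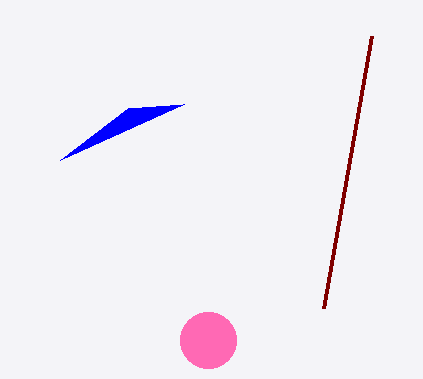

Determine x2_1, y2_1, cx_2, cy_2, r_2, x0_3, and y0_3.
x2_1 = 60, y2_1 = 160, cx_2 = 208, cy_2 = 340, r_2 = 28, x0_3 = 324, y0_3 = 308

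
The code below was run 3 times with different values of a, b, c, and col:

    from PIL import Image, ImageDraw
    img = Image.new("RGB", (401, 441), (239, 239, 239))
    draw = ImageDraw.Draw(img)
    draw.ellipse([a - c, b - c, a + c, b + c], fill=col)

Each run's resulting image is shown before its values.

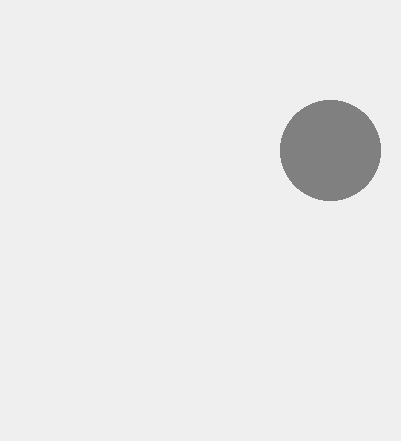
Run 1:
a = 330
b = 150
c = 50
col = 'gray'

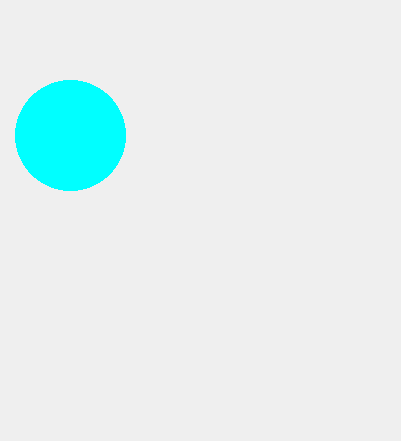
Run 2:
a = 70
b = 135
c = 55
col = 'cyan'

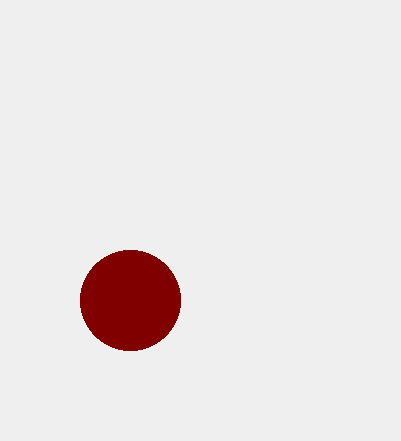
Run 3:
a = 130, b = 300, c = 50, col = 'maroon'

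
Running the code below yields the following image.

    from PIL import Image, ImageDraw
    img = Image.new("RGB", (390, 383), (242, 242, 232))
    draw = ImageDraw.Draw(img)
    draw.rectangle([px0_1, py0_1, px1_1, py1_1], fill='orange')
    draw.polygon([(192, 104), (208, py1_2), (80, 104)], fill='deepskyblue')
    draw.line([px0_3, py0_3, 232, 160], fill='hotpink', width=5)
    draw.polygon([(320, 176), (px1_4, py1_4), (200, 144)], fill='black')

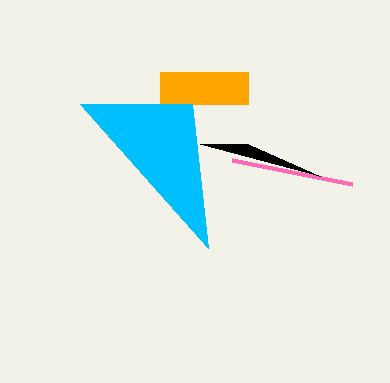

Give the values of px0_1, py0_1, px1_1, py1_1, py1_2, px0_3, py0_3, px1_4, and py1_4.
px0_1 = 160
py0_1 = 72
px1_1 = 248
py1_1 = 104
py1_2 = 248
px0_3 = 352
py0_3 = 184
px1_4 = 248
py1_4 = 144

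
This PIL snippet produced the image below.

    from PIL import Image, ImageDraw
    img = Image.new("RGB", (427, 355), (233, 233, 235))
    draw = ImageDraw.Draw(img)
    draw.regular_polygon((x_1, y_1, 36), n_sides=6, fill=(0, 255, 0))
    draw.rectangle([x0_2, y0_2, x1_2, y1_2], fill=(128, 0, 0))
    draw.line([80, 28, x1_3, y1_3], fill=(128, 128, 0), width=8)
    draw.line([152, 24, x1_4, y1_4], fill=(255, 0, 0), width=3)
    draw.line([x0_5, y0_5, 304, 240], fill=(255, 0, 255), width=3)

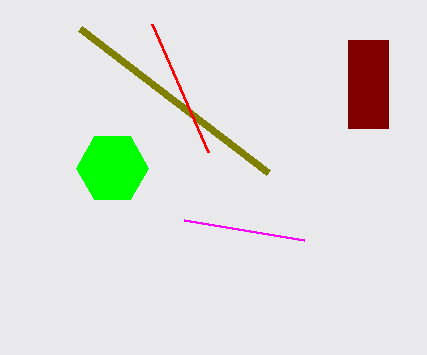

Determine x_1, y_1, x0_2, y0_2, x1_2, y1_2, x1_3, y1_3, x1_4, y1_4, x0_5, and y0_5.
x_1 = 112, y_1 = 168, x0_2 = 348, y0_2 = 40, x1_2 = 388, y1_2 = 128, x1_3 = 268, y1_3 = 172, x1_4 = 208, y1_4 = 152, x0_5 = 184, y0_5 = 220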